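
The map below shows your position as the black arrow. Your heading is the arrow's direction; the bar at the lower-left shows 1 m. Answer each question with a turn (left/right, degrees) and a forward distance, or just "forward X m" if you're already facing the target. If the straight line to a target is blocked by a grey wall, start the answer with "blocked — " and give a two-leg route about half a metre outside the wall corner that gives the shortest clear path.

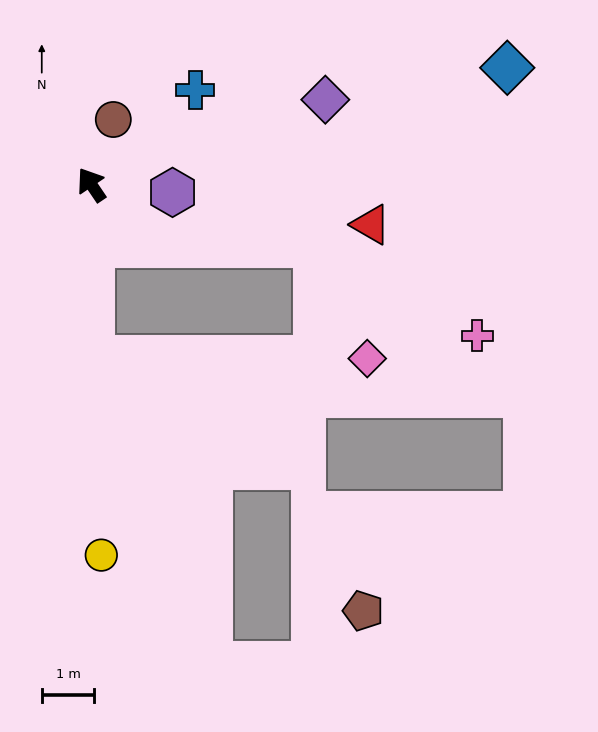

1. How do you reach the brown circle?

turn right 53°, forward 1.3 m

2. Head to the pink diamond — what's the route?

blocked — turn left 146°, forward 3.3 m, then turn left 90°, forward 5.2 m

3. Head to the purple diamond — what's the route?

turn right 104°, forward 4.8 m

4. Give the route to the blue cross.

turn right 82°, forward 2.7 m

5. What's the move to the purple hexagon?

turn right 130°, forward 1.6 m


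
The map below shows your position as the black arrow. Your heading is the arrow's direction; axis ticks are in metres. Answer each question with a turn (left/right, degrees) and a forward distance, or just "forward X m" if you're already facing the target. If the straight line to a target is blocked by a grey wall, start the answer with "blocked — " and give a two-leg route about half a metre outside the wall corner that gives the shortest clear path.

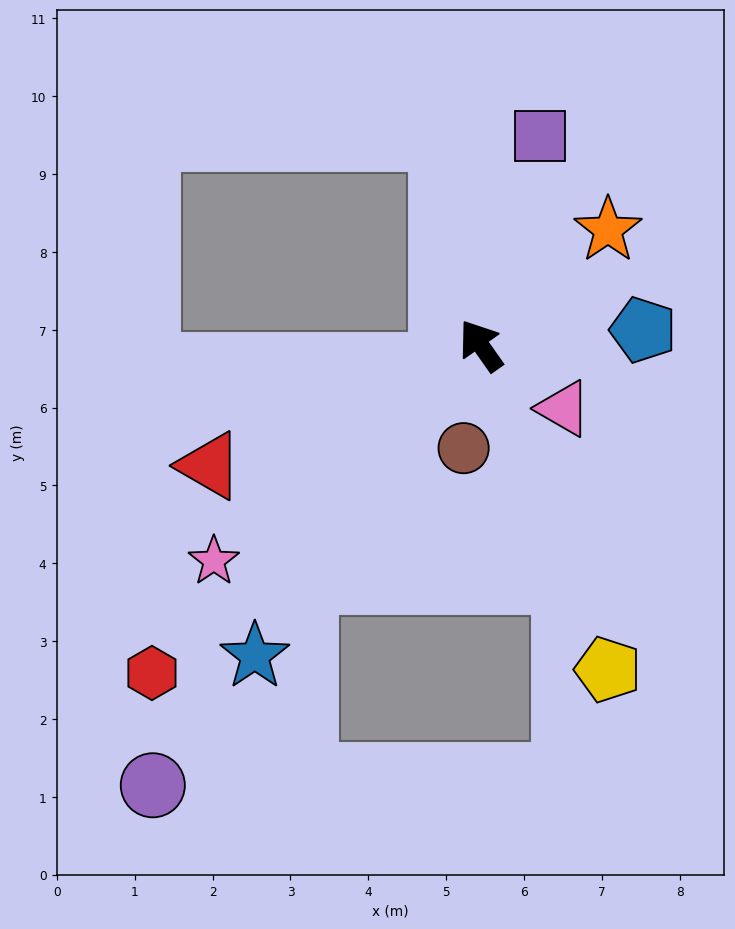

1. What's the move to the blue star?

turn left 109°, forward 4.9 m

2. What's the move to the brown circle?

turn left 135°, forward 1.3 m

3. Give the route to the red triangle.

turn left 79°, forward 3.8 m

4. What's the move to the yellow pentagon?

turn left 166°, forward 4.5 m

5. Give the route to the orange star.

turn right 83°, forward 2.2 m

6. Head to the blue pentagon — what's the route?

turn right 120°, forward 2.1 m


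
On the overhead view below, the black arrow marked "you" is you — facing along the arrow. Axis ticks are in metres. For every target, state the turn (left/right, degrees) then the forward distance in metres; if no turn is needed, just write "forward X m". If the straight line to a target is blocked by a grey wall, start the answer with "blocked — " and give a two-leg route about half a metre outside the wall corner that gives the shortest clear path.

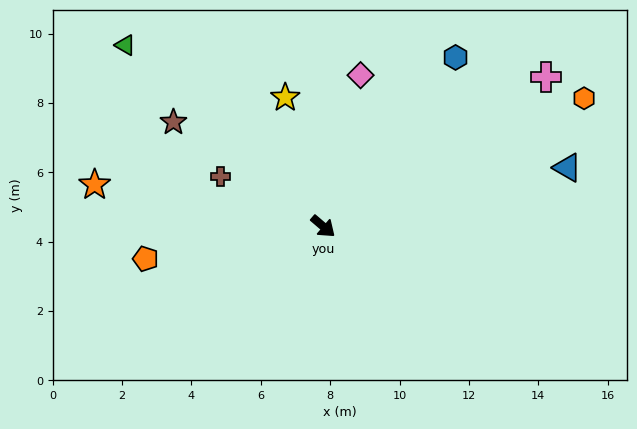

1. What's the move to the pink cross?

turn left 74°, forward 7.7 m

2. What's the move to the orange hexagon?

turn left 67°, forward 8.4 m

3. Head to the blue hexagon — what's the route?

turn left 92°, forward 6.2 m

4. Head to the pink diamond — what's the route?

turn left 117°, forward 4.5 m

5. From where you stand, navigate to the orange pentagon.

turn right 129°, forward 5.2 m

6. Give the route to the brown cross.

turn right 165°, forward 3.3 m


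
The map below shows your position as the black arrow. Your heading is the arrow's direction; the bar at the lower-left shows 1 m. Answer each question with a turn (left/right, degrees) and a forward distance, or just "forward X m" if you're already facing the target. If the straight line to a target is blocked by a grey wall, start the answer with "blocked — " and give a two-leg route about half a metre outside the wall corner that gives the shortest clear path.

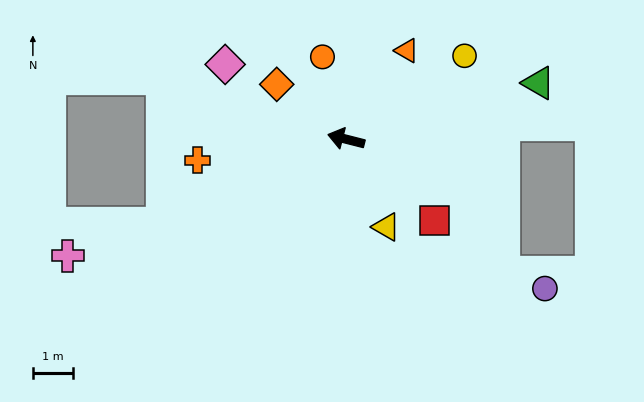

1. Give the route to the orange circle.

turn right 60°, forward 2.2 m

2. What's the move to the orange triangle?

turn right 110°, forward 2.7 m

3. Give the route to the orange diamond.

turn right 24°, forward 2.2 m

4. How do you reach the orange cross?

turn left 22°, forward 3.8 m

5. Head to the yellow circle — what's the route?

turn right 131°, forward 3.6 m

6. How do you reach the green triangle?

turn right 149°, forward 5.0 m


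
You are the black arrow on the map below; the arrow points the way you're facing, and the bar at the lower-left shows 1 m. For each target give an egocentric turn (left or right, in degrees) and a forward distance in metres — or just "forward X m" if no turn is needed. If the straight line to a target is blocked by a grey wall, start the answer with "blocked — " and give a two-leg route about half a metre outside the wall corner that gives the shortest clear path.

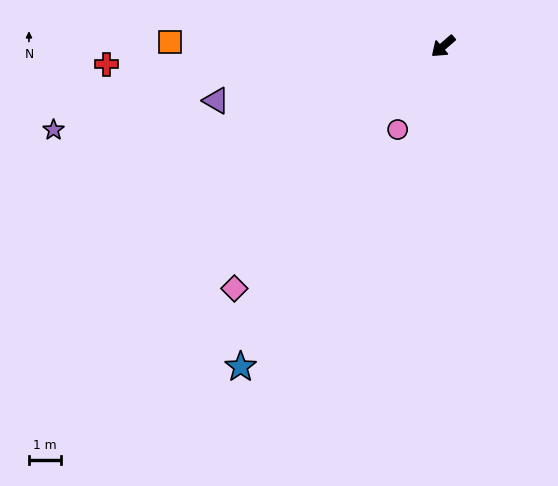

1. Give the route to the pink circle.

turn left 20°, forward 3.0 m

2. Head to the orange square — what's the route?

turn right 42°, forward 8.6 m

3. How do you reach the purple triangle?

turn right 28°, forward 7.3 m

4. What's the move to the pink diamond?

turn left 8°, forward 10.0 m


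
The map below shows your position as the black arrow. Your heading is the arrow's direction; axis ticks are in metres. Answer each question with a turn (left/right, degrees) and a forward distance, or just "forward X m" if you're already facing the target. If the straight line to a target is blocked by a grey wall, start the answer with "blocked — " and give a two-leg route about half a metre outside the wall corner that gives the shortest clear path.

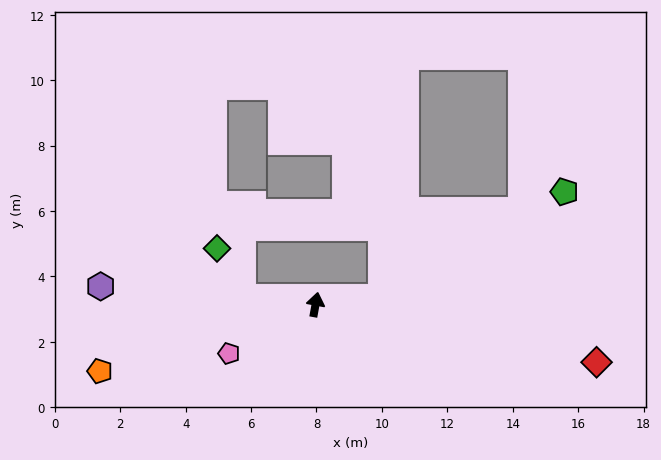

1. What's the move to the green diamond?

blocked — turn left 95°, forward 2.2 m, then turn right 57°, forward 1.7 m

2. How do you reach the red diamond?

turn right 91°, forward 8.8 m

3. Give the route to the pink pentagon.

turn left 130°, forward 3.0 m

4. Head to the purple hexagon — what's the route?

turn left 96°, forward 6.6 m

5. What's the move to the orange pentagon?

turn left 118°, forward 6.9 m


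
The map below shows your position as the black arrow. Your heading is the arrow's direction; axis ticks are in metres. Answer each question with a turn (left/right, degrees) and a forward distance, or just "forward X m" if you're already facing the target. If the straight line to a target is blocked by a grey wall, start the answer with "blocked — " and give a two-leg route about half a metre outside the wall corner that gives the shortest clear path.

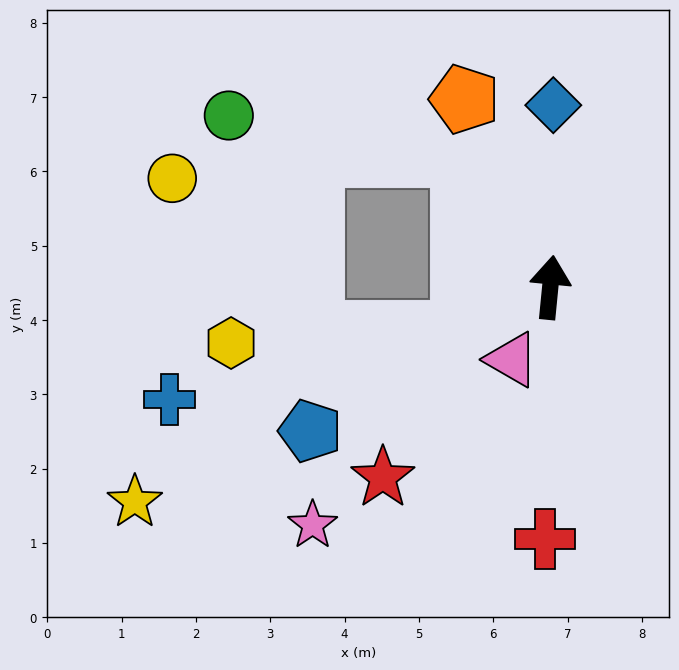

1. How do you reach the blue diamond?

turn left 5°, forward 2.5 m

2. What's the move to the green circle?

blocked — turn left 39°, forward 2.1 m, then turn left 47°, forward 3.2 m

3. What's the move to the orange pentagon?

turn left 30°, forward 2.8 m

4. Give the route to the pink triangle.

turn left 158°, forward 1.1 m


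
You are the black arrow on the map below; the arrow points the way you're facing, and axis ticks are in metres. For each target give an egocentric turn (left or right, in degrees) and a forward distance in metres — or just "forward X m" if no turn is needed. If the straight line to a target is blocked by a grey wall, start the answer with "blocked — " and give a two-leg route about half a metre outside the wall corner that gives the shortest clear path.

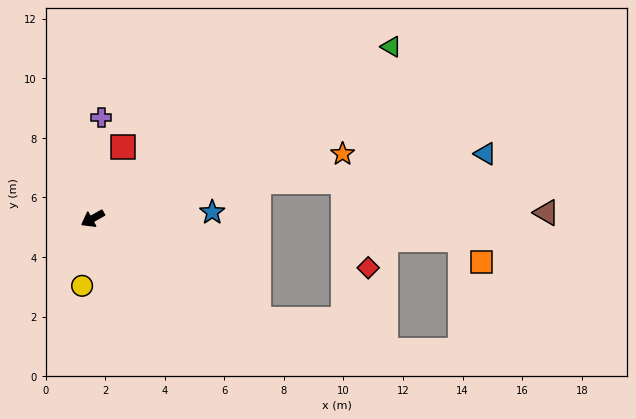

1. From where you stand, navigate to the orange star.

turn left 165°, forward 8.7 m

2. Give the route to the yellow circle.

turn left 52°, forward 2.3 m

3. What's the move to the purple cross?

turn right 124°, forward 3.4 m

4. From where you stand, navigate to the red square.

turn right 142°, forward 2.6 m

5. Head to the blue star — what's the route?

turn left 154°, forward 4.0 m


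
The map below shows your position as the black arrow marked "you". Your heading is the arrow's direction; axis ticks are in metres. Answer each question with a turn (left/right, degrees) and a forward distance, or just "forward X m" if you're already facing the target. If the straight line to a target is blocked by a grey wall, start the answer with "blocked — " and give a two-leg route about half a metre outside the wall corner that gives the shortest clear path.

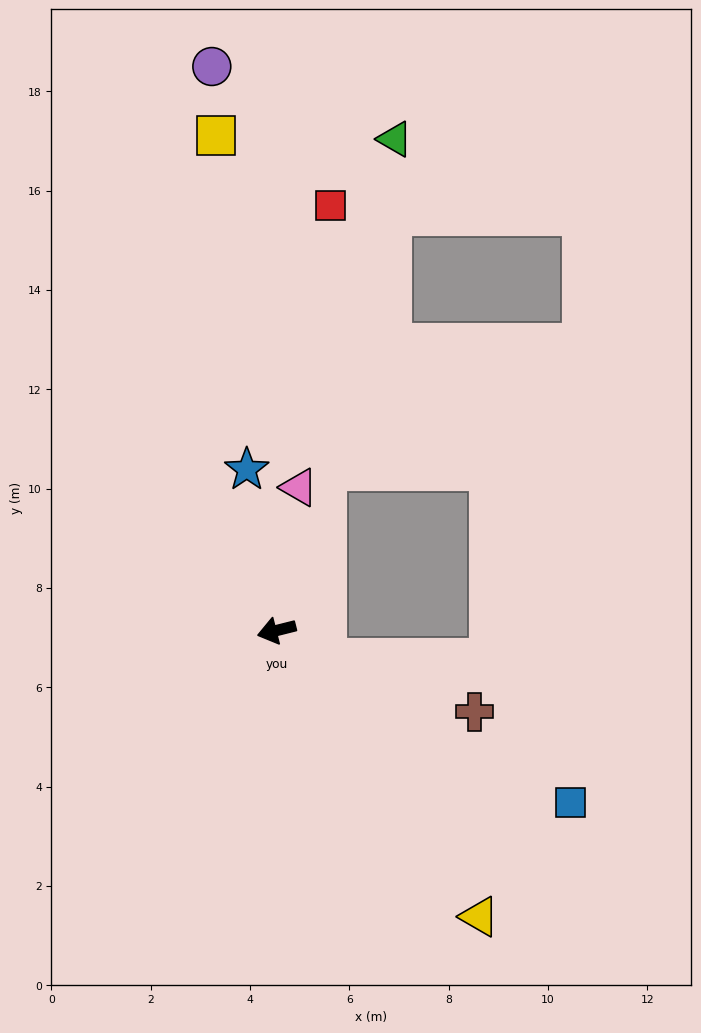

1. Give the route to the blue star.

turn right 94°, forward 3.3 m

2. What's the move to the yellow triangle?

turn left 111°, forward 7.1 m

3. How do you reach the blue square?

turn left 136°, forward 6.9 m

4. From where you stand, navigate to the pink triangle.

turn right 113°, forward 2.9 m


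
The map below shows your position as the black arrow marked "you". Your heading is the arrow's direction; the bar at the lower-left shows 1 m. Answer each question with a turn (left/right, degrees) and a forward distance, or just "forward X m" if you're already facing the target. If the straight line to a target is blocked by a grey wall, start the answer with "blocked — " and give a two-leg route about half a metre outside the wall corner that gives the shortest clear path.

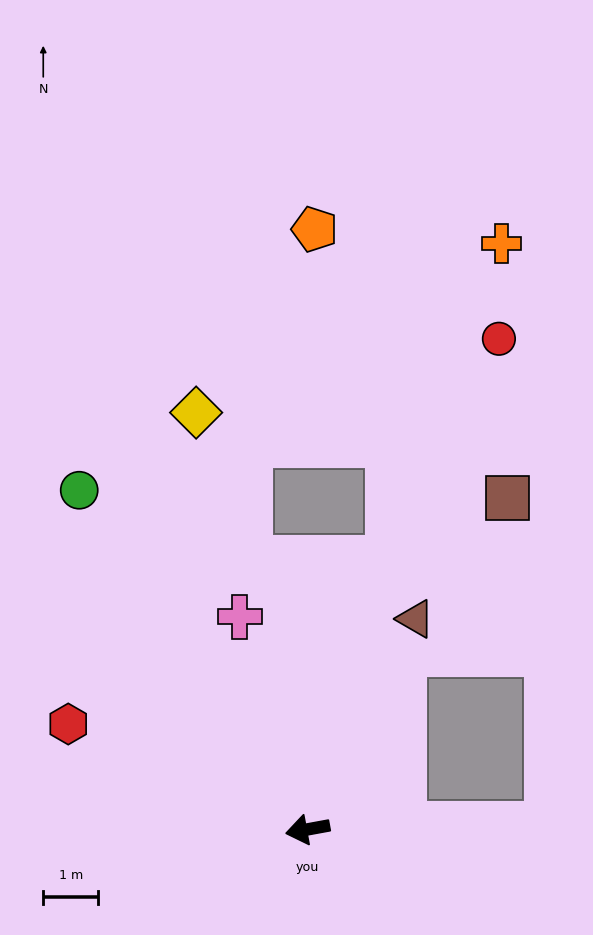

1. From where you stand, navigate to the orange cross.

turn right 119°, forward 11.2 m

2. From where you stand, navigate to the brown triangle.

turn right 128°, forward 4.3 m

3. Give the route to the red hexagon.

turn right 34°, forward 4.7 m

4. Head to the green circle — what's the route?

turn right 66°, forward 7.4 m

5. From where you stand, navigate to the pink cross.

turn right 83°, forward 4.0 m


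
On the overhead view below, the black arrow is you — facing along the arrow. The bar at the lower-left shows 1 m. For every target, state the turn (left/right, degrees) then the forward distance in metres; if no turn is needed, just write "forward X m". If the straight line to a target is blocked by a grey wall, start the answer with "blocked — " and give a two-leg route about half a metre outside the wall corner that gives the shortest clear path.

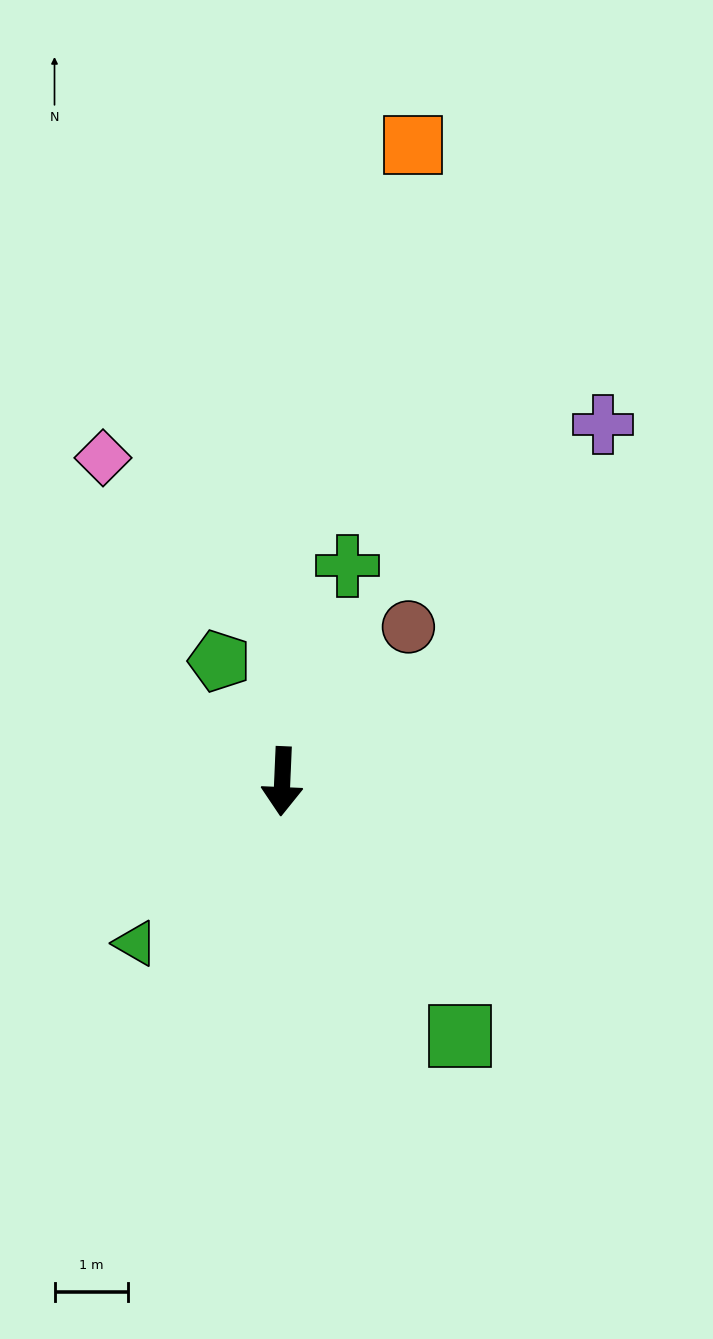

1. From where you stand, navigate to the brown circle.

turn left 143°, forward 2.7 m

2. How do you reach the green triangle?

turn right 40°, forward 3.0 m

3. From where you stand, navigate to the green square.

turn left 37°, forward 4.2 m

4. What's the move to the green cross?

turn left 166°, forward 3.1 m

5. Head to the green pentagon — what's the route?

turn right 150°, forward 1.8 m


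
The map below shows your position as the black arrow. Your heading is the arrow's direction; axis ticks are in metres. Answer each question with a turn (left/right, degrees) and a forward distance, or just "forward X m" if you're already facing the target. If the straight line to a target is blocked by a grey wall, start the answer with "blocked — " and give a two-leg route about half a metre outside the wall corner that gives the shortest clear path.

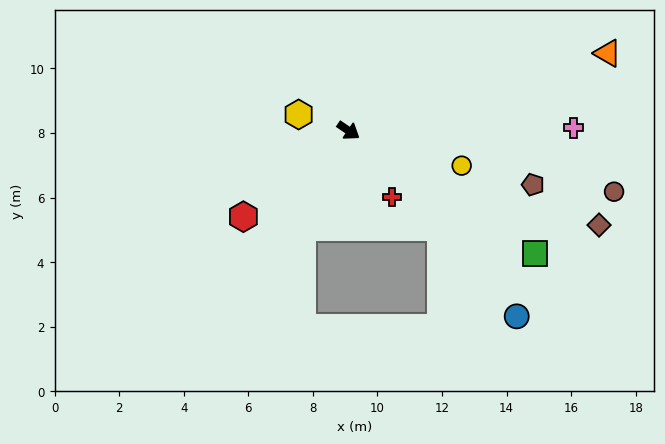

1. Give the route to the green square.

forward 6.9 m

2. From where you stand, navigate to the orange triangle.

turn left 51°, forward 8.4 m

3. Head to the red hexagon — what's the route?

turn right 107°, forward 4.2 m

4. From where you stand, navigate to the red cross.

turn right 22°, forward 2.5 m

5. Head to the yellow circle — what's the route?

turn left 17°, forward 3.7 m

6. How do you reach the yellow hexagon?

turn right 164°, forward 1.6 m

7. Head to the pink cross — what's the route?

turn left 35°, forward 7.0 m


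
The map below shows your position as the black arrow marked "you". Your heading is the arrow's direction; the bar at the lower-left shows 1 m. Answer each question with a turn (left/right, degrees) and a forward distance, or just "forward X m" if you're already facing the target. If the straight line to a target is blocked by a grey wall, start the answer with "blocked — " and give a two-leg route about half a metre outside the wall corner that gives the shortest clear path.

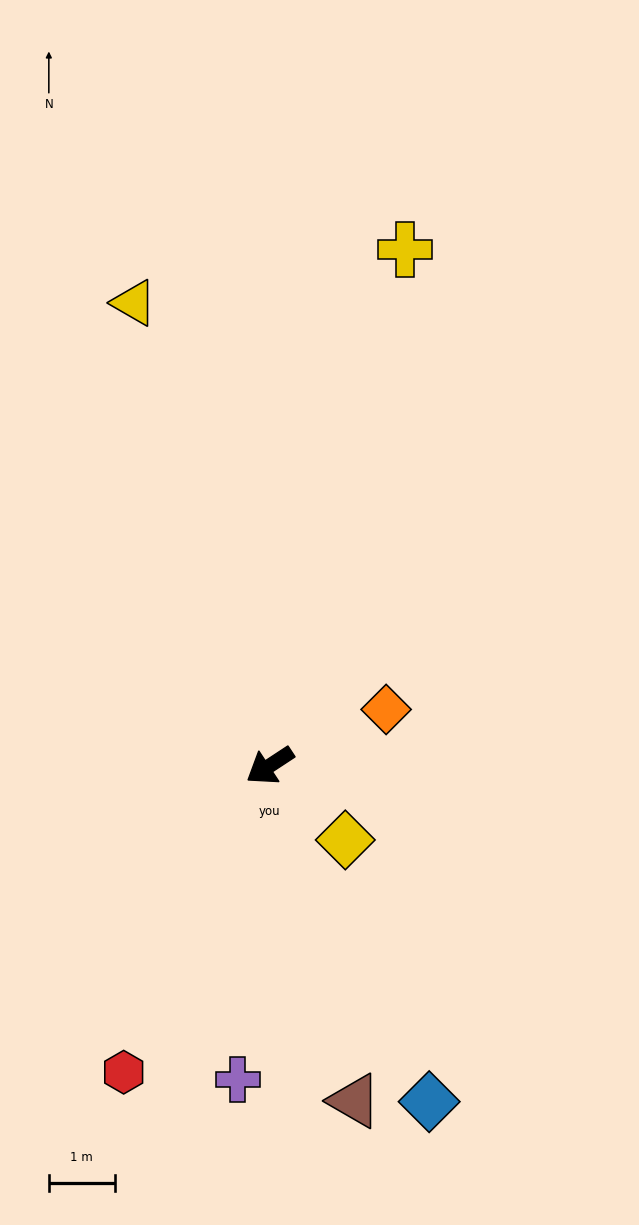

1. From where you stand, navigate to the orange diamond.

turn left 172°, forward 2.0 m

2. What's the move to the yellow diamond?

turn left 102°, forward 1.6 m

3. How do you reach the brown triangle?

turn left 71°, forward 5.3 m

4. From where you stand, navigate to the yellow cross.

turn right 138°, forward 8.1 m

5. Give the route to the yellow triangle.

turn right 107°, forward 7.3 m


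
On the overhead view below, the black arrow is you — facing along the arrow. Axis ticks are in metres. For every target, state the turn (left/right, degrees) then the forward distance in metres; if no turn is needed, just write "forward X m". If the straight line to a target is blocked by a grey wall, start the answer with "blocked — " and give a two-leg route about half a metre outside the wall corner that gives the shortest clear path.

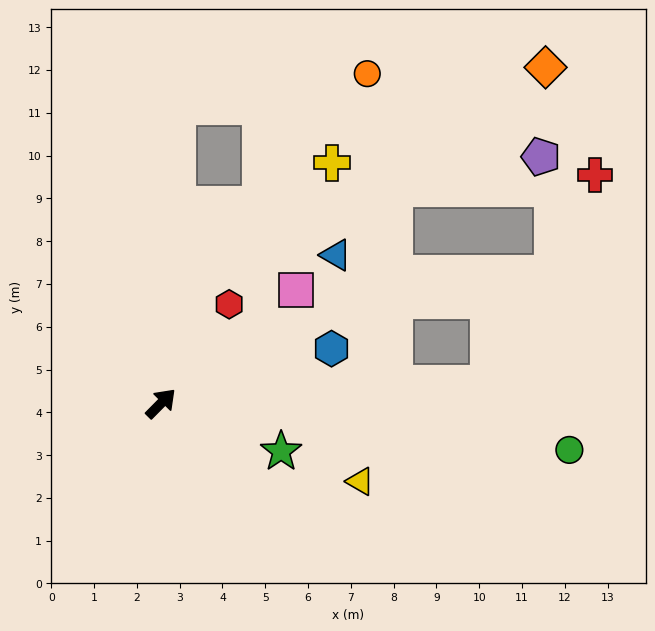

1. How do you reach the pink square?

turn right 5°, forward 4.1 m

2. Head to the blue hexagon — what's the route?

turn right 28°, forward 4.2 m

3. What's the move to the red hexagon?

turn left 10°, forward 2.8 m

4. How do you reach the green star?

turn right 67°, forward 3.0 m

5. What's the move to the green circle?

turn right 52°, forward 9.6 m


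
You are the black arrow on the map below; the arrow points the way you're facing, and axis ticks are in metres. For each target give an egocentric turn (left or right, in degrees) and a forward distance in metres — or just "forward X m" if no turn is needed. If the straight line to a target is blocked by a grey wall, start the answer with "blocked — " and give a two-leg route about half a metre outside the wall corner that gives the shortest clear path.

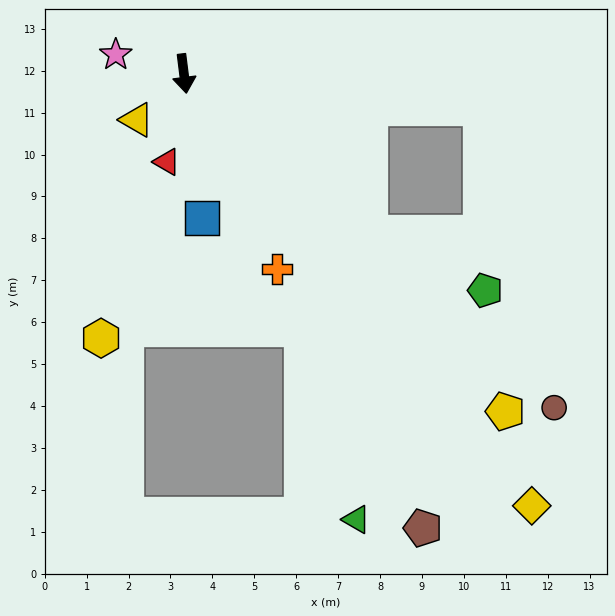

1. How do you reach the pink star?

turn right 113°, forward 1.7 m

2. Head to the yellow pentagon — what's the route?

turn left 36°, forward 11.1 m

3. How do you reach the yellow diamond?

turn left 32°, forward 13.2 m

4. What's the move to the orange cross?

turn left 18°, forward 5.2 m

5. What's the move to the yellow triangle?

turn right 53°, forward 1.6 m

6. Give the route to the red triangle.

turn right 18°, forward 2.1 m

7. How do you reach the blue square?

forward 3.5 m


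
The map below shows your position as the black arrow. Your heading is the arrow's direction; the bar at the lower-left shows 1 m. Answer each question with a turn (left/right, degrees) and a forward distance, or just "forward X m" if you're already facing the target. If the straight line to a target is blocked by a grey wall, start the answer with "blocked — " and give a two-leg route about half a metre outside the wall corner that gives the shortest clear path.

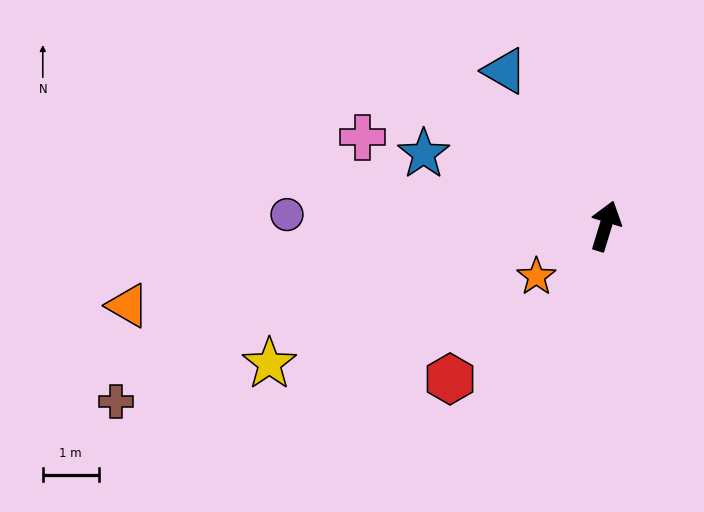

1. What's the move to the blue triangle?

turn left 50°, forward 3.3 m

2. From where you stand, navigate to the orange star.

turn left 143°, forward 1.5 m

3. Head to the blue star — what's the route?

turn left 85°, forward 3.5 m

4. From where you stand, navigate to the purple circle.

turn left 105°, forward 5.7 m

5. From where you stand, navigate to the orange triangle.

turn left 116°, forward 8.7 m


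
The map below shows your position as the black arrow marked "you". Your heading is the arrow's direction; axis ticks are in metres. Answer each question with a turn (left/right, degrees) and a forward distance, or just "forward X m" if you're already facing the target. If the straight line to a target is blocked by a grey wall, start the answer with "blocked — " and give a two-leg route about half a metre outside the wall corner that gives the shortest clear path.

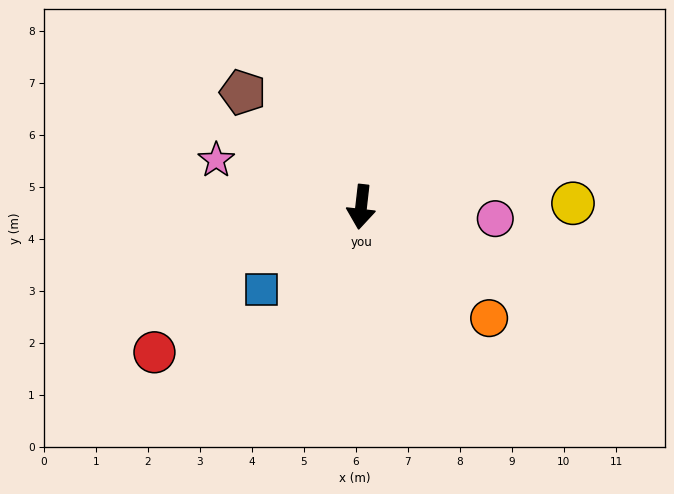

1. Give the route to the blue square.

turn right 44°, forward 2.5 m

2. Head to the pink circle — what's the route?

turn left 91°, forward 2.6 m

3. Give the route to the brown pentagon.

turn right 128°, forward 3.2 m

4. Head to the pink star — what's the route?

turn right 101°, forward 2.9 m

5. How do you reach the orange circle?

turn left 55°, forward 3.3 m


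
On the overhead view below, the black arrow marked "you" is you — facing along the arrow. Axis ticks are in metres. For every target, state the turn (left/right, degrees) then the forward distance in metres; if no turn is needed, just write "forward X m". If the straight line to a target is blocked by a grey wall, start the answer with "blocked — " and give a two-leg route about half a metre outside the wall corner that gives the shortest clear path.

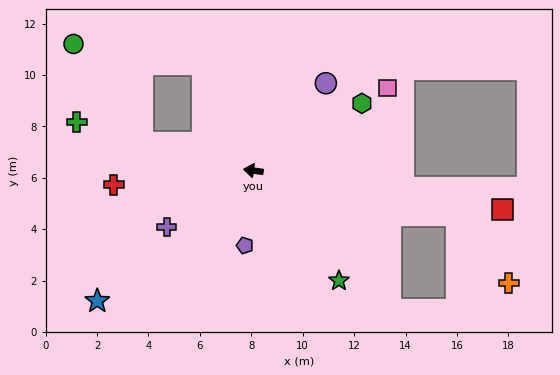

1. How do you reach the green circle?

blocked — turn right 6°, forward 4.4 m, then turn right 41°, forward 4.7 m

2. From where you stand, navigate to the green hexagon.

turn right 140°, forward 5.0 m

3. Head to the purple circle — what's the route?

turn right 122°, forward 4.4 m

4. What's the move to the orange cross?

blocked — turn left 175°, forward 8.1 m, then turn right 39°, forward 3.3 m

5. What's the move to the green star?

turn left 136°, forward 5.4 m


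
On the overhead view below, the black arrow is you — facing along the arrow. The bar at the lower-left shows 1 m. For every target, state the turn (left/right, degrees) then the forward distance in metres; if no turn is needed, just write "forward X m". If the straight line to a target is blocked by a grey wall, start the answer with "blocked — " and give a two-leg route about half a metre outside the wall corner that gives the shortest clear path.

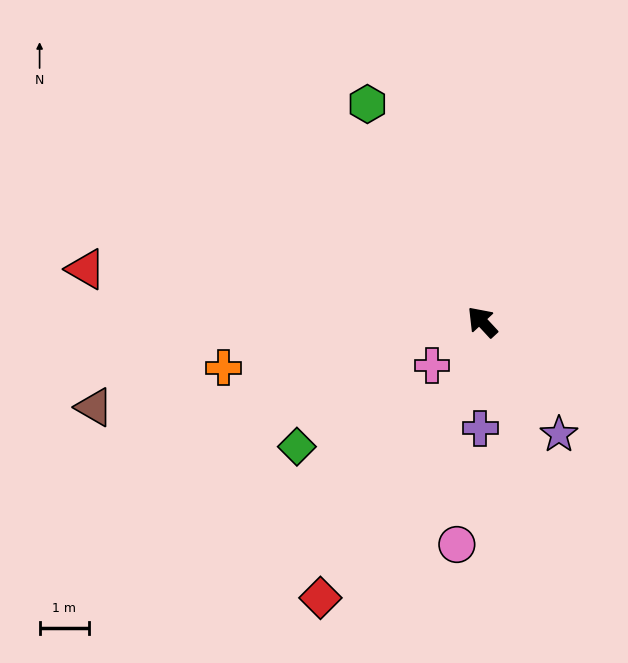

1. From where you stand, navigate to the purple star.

turn left 171°, forward 2.8 m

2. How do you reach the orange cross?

turn left 57°, forward 5.3 m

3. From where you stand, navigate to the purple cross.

turn left 136°, forward 2.2 m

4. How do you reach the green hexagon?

turn right 15°, forward 5.0 m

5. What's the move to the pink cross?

turn left 88°, forward 1.3 m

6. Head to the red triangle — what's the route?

turn left 40°, forward 8.1 m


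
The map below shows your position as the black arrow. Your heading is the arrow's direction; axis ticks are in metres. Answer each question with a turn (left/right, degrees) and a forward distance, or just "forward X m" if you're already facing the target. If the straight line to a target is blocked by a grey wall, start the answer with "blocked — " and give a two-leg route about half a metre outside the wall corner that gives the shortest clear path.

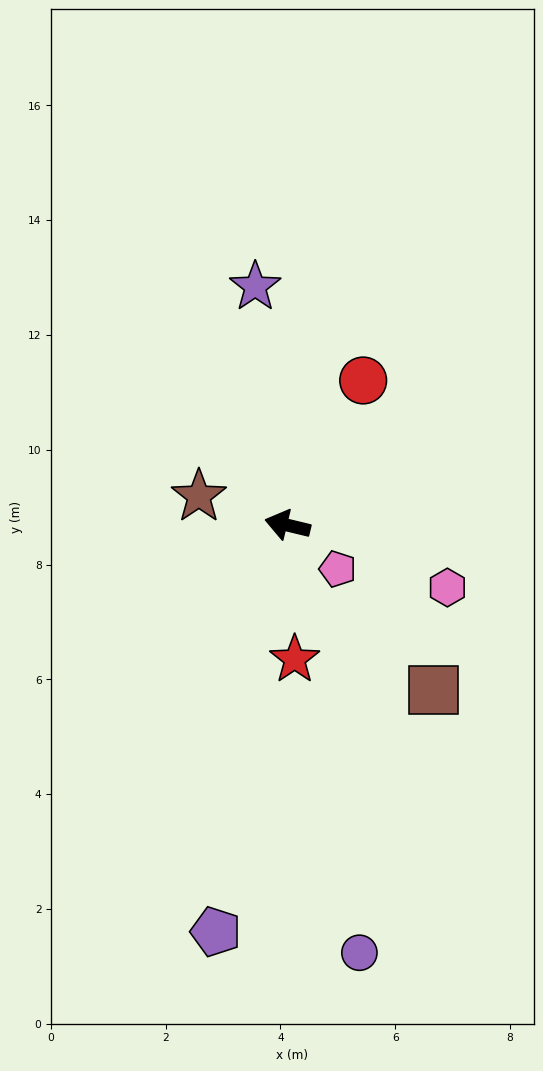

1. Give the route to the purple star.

turn right 69°, forward 4.2 m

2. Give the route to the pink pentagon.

turn left 152°, forward 1.2 m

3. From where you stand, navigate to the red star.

turn left 107°, forward 2.3 m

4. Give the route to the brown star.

turn right 5°, forward 1.6 m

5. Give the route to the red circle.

turn right 104°, forward 2.8 m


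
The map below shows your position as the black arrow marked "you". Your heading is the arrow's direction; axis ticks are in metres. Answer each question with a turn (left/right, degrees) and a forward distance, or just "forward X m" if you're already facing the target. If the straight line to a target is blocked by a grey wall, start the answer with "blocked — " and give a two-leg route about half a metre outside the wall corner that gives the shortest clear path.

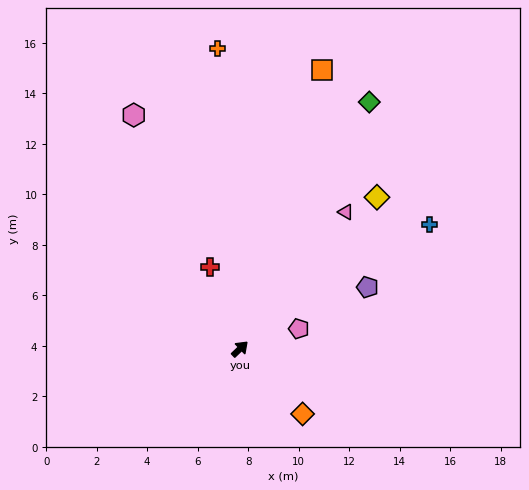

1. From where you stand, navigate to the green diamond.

turn left 19°, forward 11.0 m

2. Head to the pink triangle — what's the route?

turn left 9°, forward 6.9 m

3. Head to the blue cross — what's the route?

turn right 10°, forward 9.0 m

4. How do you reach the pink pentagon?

turn right 25°, forward 2.5 m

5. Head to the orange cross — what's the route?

turn left 51°, forward 11.9 m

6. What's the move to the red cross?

turn left 66°, forward 3.4 m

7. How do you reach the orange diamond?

turn right 90°, forward 3.6 m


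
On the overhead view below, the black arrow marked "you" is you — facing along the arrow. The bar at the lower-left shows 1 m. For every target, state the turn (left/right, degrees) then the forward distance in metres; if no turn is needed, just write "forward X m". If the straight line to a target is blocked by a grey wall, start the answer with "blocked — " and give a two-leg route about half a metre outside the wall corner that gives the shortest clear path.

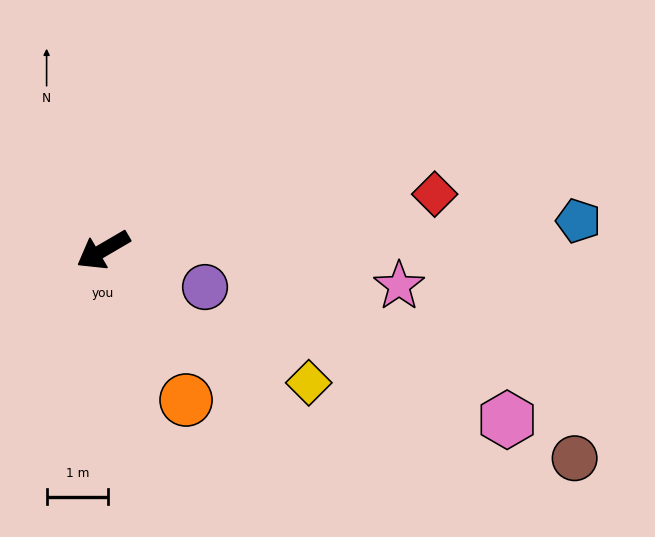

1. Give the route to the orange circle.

turn left 89°, forward 2.8 m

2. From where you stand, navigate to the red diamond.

turn left 159°, forward 5.5 m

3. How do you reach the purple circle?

turn left 130°, forward 1.8 m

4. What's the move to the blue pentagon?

turn left 153°, forward 7.7 m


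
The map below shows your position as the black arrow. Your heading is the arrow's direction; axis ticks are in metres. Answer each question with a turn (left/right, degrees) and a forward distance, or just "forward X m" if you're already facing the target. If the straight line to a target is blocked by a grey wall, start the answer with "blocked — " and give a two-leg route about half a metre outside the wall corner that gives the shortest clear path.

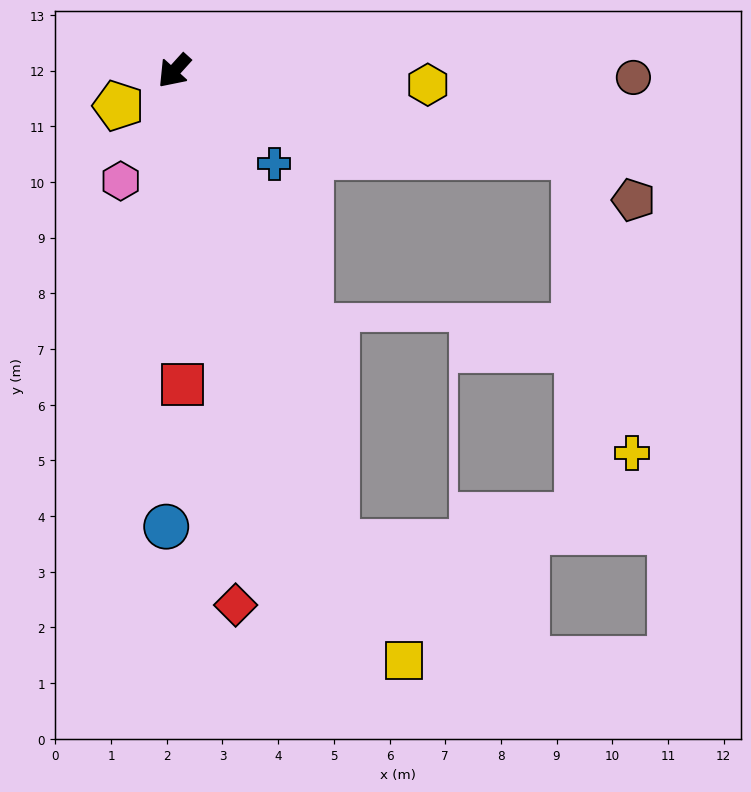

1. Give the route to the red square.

turn left 44°, forward 5.6 m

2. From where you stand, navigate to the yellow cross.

blocked — turn left 120°, forward 7.4 m, then turn right 67°, forward 5.4 m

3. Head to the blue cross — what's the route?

turn left 89°, forward 2.5 m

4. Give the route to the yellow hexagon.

turn left 129°, forward 4.6 m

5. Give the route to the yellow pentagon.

turn right 16°, forward 1.2 m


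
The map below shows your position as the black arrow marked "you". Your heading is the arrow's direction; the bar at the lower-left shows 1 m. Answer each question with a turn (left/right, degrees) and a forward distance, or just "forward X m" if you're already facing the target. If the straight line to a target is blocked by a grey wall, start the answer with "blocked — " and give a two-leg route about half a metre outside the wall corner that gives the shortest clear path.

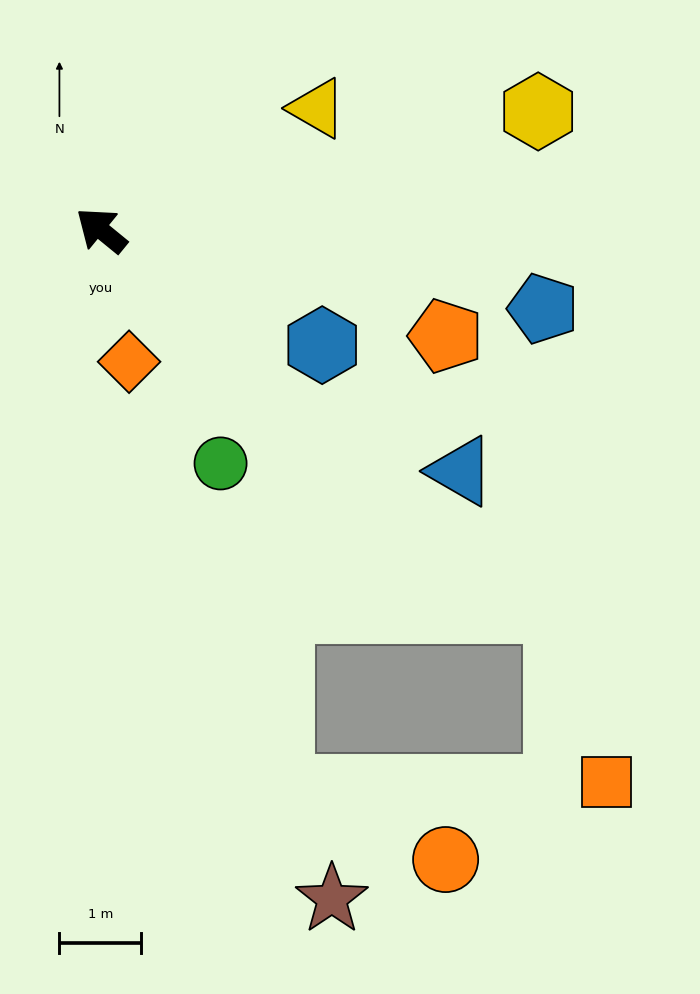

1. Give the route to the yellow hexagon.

turn right 126°, forward 5.6 m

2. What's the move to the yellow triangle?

turn right 111°, forward 3.0 m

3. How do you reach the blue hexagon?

turn right 168°, forward 3.1 m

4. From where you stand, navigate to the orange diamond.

turn left 141°, forward 1.7 m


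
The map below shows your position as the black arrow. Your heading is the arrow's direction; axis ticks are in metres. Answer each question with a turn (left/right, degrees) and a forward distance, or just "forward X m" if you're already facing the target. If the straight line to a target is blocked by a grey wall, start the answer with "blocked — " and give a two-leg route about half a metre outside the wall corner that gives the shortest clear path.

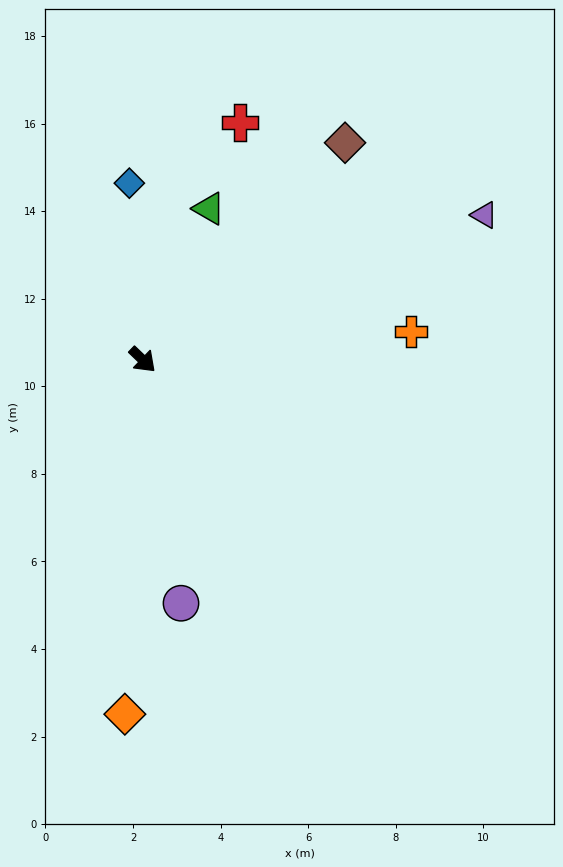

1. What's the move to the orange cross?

turn left 50°, forward 6.2 m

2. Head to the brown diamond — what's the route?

turn left 91°, forward 6.8 m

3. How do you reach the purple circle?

turn right 37°, forward 5.6 m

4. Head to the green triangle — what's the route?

turn left 110°, forward 3.8 m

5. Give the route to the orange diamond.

turn right 49°, forward 8.1 m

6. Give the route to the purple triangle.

turn left 67°, forward 8.5 m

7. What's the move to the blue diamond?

turn left 138°, forward 4.0 m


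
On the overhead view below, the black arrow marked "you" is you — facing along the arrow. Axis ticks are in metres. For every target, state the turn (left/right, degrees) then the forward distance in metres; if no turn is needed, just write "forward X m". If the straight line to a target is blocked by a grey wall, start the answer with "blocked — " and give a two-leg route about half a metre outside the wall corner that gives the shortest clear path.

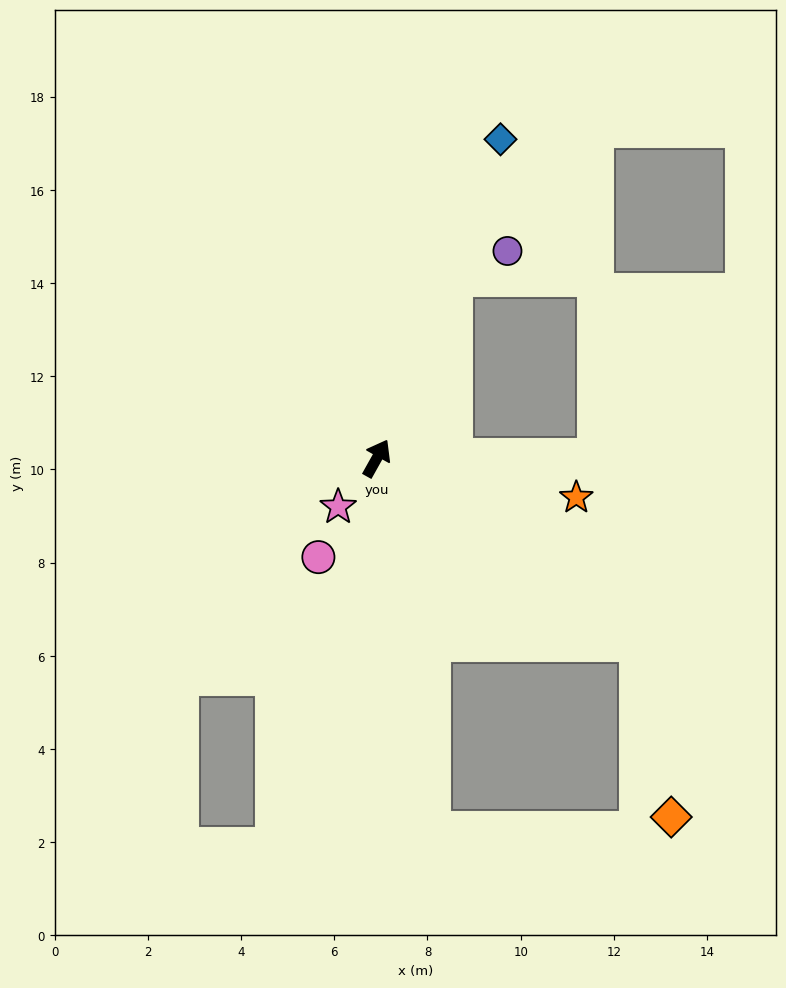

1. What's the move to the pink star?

turn left 171°, forward 1.3 m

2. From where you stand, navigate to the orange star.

turn right 72°, forward 4.4 m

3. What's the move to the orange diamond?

blocked — turn right 96°, forward 6.9 m, then turn right 44°, forward 3.8 m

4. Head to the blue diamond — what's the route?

turn left 8°, forward 7.3 m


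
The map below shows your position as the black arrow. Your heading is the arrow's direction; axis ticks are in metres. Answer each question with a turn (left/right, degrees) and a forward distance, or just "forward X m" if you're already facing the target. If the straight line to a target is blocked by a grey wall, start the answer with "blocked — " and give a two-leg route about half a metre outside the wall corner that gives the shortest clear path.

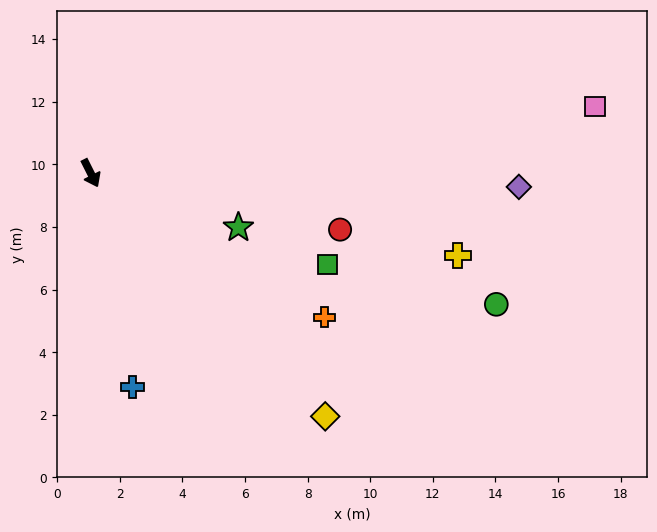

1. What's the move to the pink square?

turn left 71°, forward 16.2 m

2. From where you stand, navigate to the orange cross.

turn left 32°, forward 8.8 m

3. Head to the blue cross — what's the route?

turn right 16°, forward 7.0 m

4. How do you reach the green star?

turn left 43°, forward 5.0 m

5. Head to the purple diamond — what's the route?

turn left 62°, forward 13.7 m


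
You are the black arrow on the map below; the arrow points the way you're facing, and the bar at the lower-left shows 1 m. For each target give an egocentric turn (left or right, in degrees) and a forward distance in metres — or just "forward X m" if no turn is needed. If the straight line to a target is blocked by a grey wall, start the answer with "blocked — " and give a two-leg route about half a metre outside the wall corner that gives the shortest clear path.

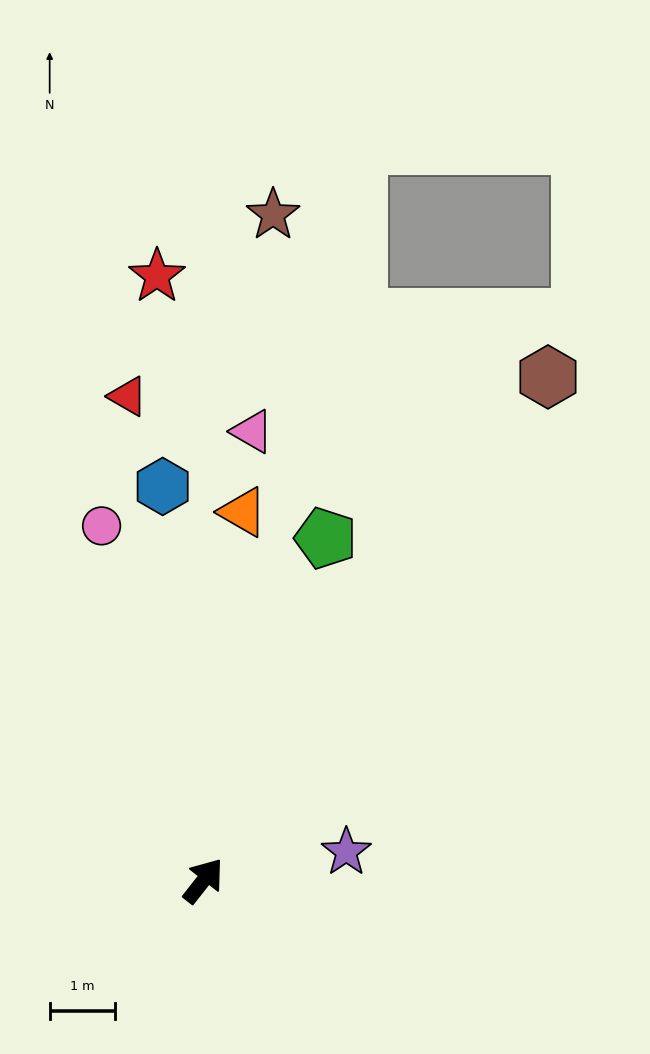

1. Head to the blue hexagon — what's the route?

turn left 44°, forward 6.0 m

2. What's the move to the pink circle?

turn left 54°, forward 5.6 m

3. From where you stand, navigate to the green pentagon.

turn left 19°, forward 5.5 m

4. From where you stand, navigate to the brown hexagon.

turn left 4°, forward 9.3 m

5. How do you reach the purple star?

turn right 40°, forward 2.2 m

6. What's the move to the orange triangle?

turn left 32°, forward 5.6 m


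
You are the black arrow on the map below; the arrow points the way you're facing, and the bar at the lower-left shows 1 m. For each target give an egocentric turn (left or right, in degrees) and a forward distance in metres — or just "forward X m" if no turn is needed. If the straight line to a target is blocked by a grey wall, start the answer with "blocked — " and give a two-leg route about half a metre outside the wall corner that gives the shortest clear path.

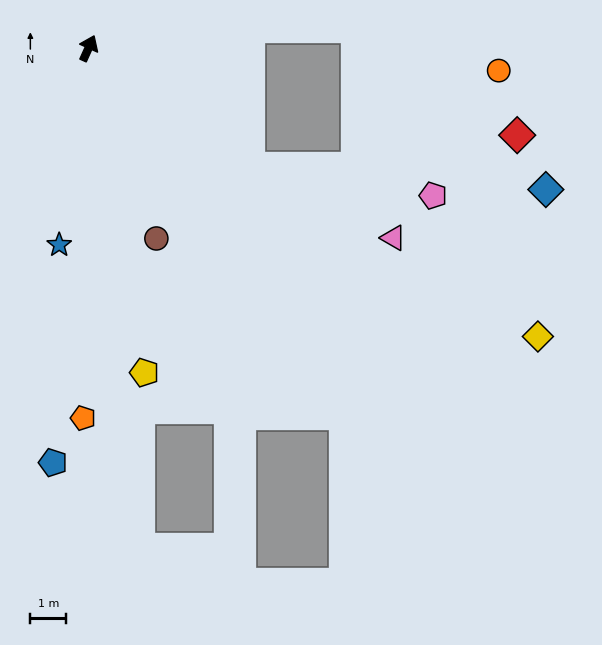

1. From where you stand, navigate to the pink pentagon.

blocked — turn right 102°, forward 5.6 m, then turn left 27°, forward 5.2 m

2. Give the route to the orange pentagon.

turn right 157°, forward 10.3 m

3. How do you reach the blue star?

turn right 164°, forward 5.6 m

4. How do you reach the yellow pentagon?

turn right 146°, forward 9.2 m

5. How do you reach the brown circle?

turn right 136°, forward 5.6 m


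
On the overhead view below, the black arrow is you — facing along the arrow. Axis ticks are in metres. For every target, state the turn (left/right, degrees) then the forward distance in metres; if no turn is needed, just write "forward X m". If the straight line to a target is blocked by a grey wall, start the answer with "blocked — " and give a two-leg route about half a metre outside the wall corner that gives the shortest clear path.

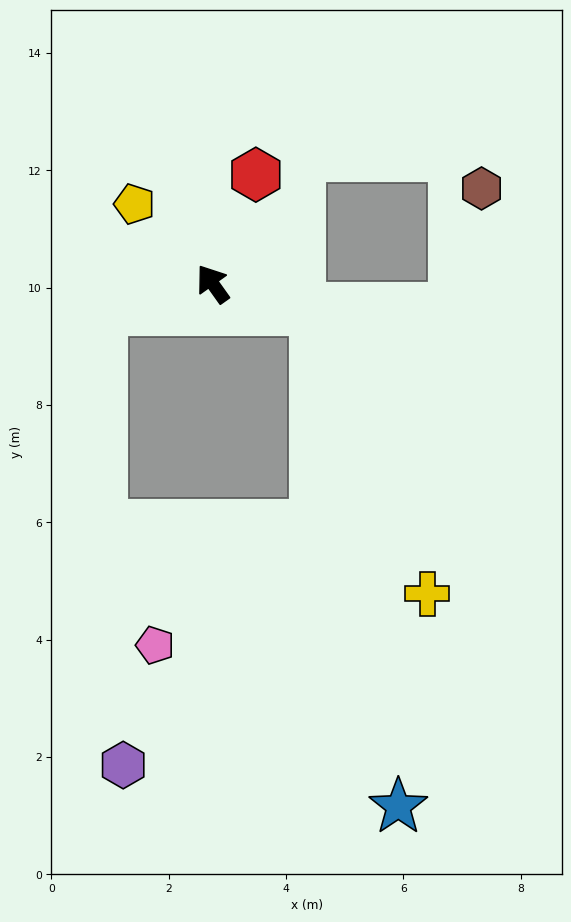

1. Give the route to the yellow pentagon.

turn left 9°, forward 1.9 m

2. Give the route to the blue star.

blocked — turn right 140°, forward 1.8 m, then turn right 66°, forward 8.6 m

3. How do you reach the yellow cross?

blocked — turn right 140°, forward 1.8 m, then turn right 54°, forward 5.2 m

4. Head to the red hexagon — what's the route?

turn right 57°, forward 2.0 m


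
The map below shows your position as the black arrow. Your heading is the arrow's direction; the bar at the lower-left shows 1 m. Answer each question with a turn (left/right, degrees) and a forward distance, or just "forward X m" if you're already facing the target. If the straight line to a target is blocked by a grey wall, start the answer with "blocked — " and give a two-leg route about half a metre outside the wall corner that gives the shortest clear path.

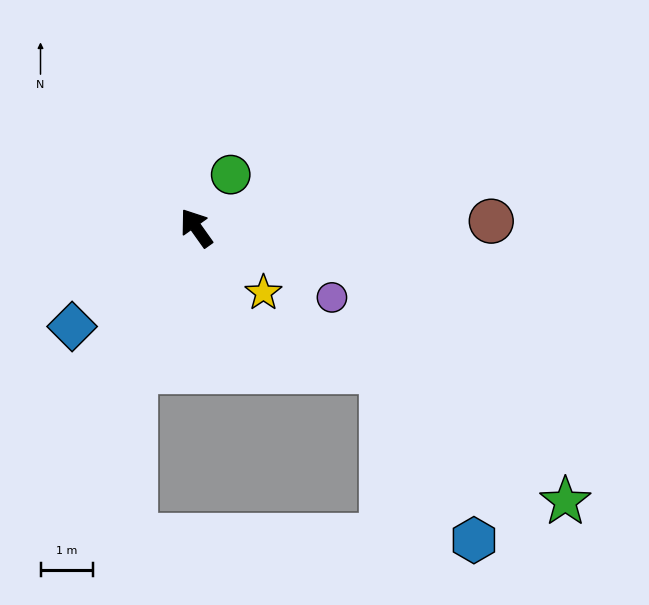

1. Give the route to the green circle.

turn right 68°, forward 1.2 m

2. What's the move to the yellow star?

turn right 169°, forward 1.8 m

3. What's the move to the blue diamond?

turn left 93°, forward 3.0 m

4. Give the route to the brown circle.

turn right 124°, forward 5.6 m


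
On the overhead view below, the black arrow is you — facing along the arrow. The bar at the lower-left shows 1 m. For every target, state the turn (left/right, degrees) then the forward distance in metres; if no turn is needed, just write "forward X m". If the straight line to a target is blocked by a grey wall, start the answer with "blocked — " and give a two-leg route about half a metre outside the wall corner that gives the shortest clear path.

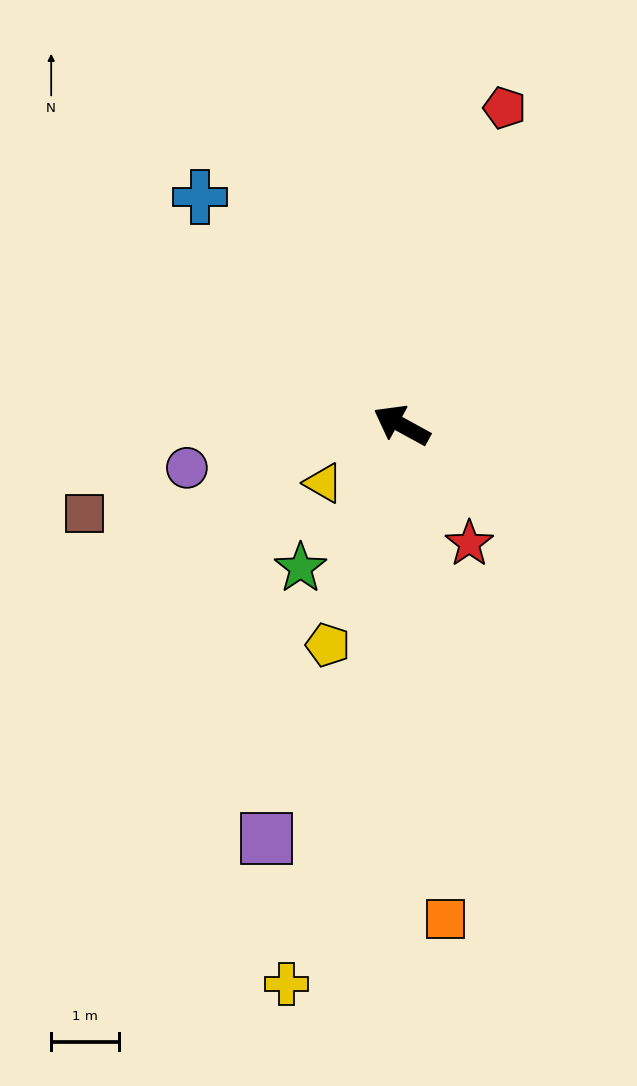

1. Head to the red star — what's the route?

turn left 148°, forward 2.0 m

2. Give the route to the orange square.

turn left 124°, forward 7.3 m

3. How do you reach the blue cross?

turn right 20°, forward 4.5 m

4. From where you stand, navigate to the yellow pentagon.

turn left 100°, forward 3.4 m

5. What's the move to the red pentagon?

turn right 79°, forward 4.9 m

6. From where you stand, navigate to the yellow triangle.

turn left 65°, forward 1.4 m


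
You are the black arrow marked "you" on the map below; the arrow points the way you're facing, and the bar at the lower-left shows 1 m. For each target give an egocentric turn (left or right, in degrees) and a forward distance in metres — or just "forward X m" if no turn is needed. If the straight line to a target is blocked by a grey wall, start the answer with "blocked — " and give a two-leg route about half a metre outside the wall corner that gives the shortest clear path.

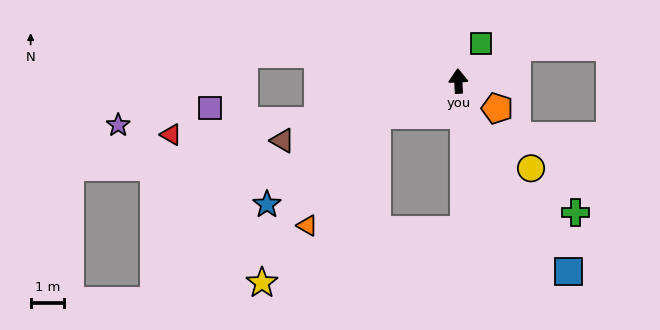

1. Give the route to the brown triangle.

turn left 106°, forward 5.5 m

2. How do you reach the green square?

turn right 34°, forward 1.3 m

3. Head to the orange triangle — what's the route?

blocked — turn left 110°, forward 2.6 m, then turn left 35°, forward 3.9 m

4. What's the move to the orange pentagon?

turn right 128°, forward 1.4 m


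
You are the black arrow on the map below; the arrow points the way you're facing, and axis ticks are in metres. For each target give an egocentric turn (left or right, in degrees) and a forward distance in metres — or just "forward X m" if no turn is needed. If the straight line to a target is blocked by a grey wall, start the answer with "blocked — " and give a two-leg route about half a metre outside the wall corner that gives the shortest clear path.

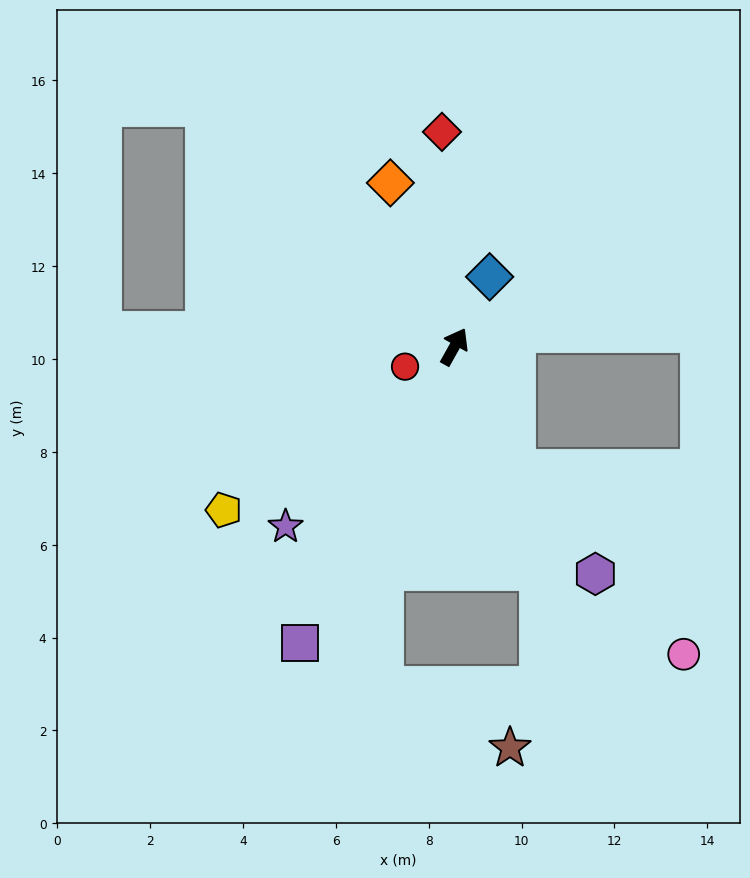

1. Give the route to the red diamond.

turn left 33°, forward 4.6 m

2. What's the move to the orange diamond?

turn left 51°, forward 3.8 m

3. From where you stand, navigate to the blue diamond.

turn left 3°, forward 1.7 m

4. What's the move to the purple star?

turn left 166°, forward 5.3 m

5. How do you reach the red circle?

turn left 141°, forward 1.1 m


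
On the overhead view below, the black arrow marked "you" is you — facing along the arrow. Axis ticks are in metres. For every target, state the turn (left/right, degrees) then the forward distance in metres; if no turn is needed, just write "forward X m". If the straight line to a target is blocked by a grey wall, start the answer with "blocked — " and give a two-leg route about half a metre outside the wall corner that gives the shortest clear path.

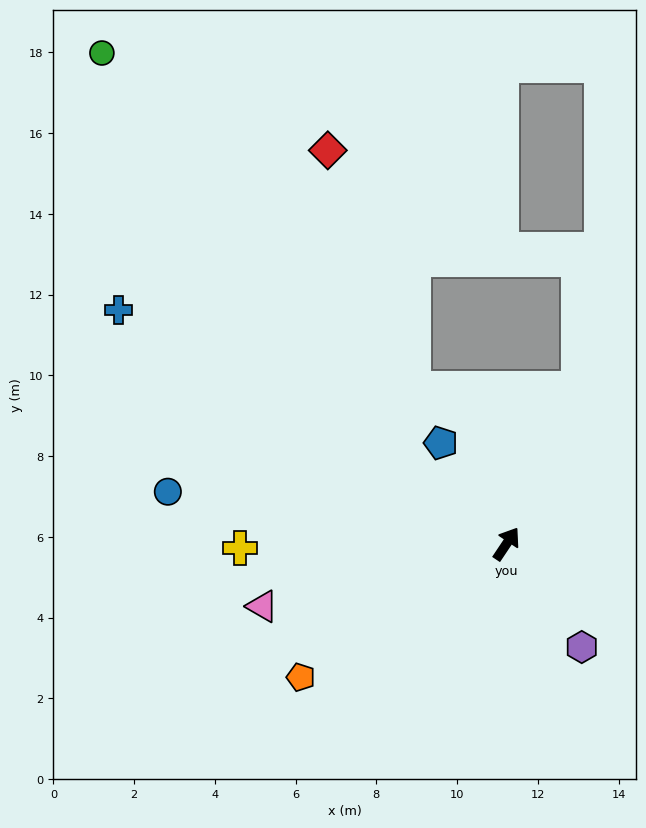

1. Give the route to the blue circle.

turn left 115°, forward 8.5 m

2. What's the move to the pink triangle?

turn left 138°, forward 6.2 m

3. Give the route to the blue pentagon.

turn left 67°, forward 3.0 m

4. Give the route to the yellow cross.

turn left 125°, forward 6.6 m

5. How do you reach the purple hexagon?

turn right 110°, forward 3.2 m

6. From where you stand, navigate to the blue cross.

turn left 93°, forward 11.2 m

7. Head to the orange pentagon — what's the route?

turn left 157°, forward 6.1 m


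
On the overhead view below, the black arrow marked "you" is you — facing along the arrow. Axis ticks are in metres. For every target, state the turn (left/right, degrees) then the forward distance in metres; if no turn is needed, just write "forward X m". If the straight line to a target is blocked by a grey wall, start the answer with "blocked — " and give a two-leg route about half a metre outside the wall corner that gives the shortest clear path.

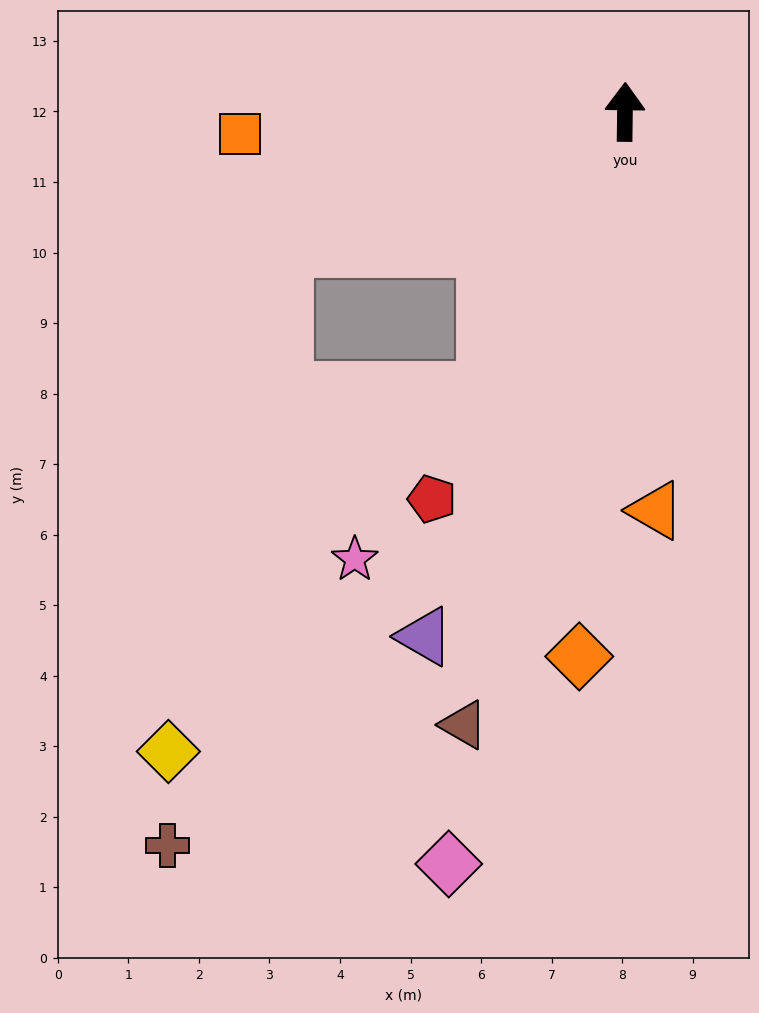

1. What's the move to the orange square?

turn left 94°, forward 5.5 m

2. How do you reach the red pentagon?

turn left 154°, forward 6.1 m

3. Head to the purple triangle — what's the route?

turn left 160°, forward 8.0 m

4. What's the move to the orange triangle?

turn right 175°, forward 5.7 m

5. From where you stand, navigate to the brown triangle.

turn left 166°, forward 9.0 m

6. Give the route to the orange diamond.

turn left 176°, forward 7.7 m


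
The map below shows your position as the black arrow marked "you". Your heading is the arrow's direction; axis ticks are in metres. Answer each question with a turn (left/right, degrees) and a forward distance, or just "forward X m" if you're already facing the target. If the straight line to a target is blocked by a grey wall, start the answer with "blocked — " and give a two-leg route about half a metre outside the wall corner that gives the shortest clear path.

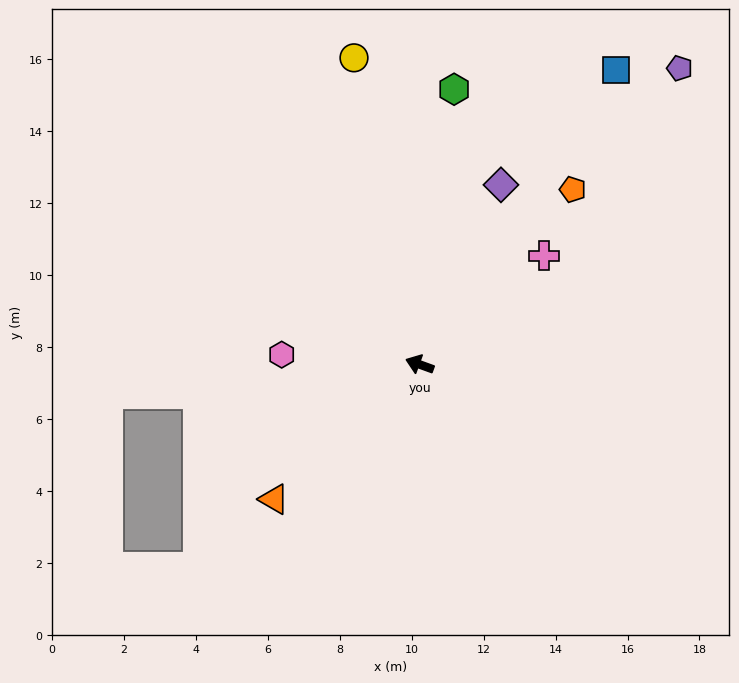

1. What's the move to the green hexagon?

turn right 77°, forward 7.7 m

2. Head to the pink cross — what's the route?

turn right 119°, forward 4.6 m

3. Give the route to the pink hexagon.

turn left 16°, forward 3.8 m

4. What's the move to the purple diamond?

turn right 94°, forward 5.5 m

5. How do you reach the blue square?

turn right 104°, forward 9.8 m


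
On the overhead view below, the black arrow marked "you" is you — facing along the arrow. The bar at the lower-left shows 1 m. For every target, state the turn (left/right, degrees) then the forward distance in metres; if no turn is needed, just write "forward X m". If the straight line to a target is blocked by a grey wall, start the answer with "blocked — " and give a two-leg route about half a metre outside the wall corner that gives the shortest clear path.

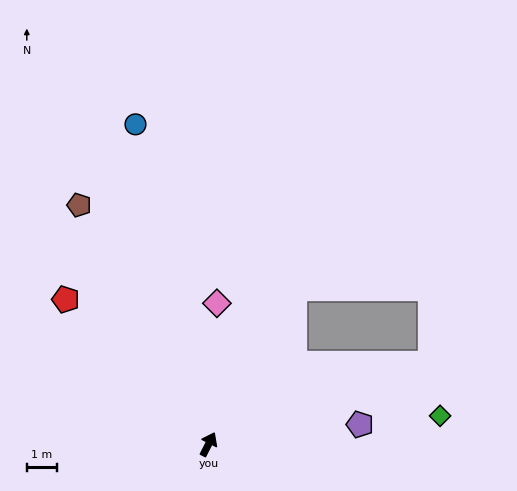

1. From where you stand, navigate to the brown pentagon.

turn left 55°, forward 9.1 m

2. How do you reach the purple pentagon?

turn right 56°, forward 5.1 m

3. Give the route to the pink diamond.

turn left 24°, forward 4.7 m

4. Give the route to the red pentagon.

turn left 72°, forward 6.8 m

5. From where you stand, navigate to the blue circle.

turn left 40°, forward 11.0 m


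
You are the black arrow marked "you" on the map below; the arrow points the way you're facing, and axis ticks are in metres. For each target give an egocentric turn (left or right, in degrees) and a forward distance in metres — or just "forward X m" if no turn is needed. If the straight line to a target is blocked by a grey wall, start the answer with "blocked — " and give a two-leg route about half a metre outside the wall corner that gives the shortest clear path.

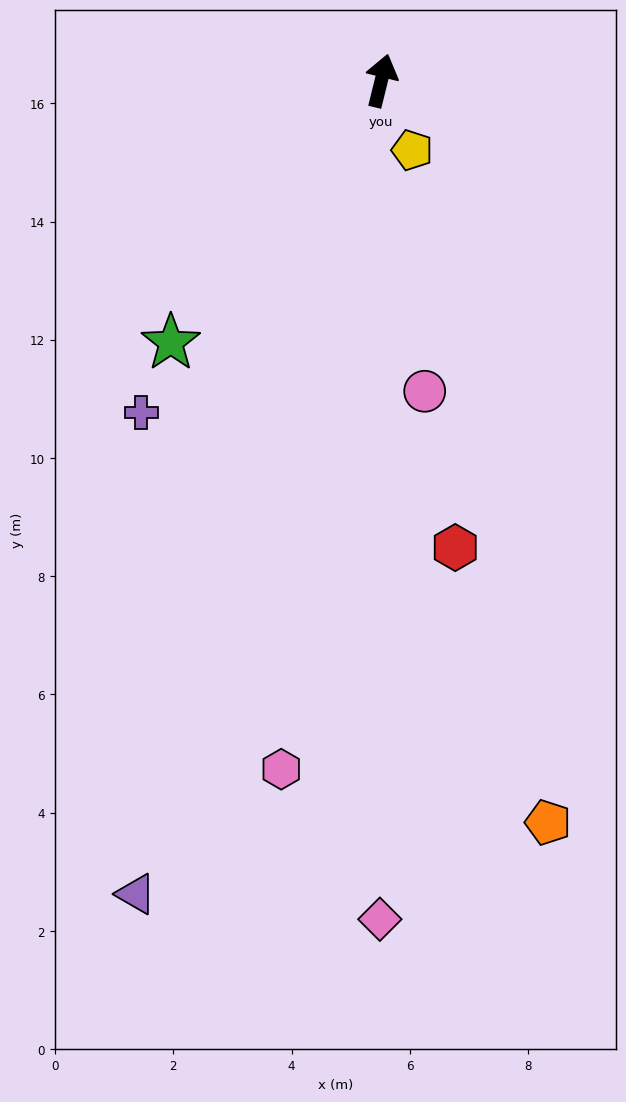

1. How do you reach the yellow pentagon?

turn right 142°, forward 1.3 m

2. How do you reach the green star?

turn left 155°, forward 5.7 m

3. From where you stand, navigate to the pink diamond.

turn right 166°, forward 14.2 m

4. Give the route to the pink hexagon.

turn right 174°, forward 11.8 m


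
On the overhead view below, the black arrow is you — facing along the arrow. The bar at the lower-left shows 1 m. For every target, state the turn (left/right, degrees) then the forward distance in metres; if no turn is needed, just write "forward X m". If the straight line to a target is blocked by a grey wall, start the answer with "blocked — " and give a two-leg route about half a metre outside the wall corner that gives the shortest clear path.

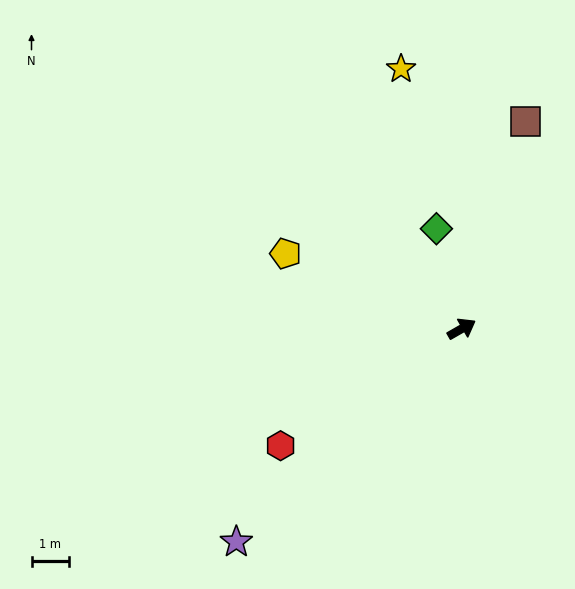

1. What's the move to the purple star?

turn right 166°, forward 8.4 m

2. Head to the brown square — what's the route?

turn left 43°, forward 5.8 m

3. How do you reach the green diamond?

turn left 74°, forward 2.8 m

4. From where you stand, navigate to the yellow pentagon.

turn left 127°, forward 5.2 m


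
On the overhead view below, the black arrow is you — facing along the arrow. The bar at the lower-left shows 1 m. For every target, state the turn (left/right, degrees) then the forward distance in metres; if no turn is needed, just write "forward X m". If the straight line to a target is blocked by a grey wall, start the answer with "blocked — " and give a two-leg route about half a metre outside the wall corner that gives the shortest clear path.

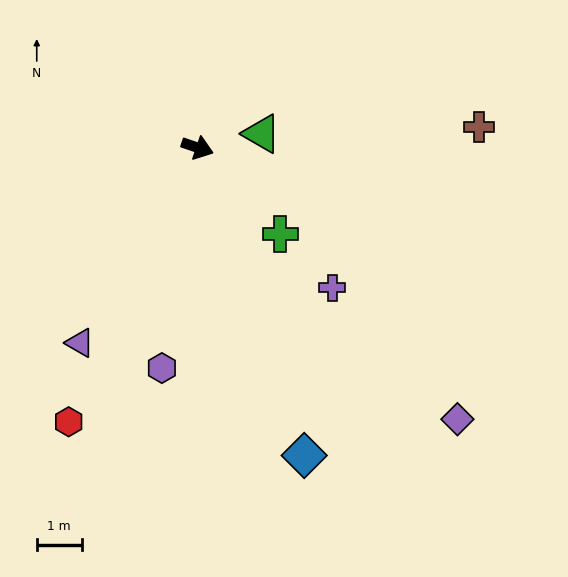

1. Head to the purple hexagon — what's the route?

turn right 80°, forward 5.0 m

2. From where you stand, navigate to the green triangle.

turn left 31°, forward 1.5 m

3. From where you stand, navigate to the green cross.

turn right 27°, forward 2.7 m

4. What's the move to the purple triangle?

turn right 102°, forward 5.1 m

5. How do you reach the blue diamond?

turn right 52°, forward 7.3 m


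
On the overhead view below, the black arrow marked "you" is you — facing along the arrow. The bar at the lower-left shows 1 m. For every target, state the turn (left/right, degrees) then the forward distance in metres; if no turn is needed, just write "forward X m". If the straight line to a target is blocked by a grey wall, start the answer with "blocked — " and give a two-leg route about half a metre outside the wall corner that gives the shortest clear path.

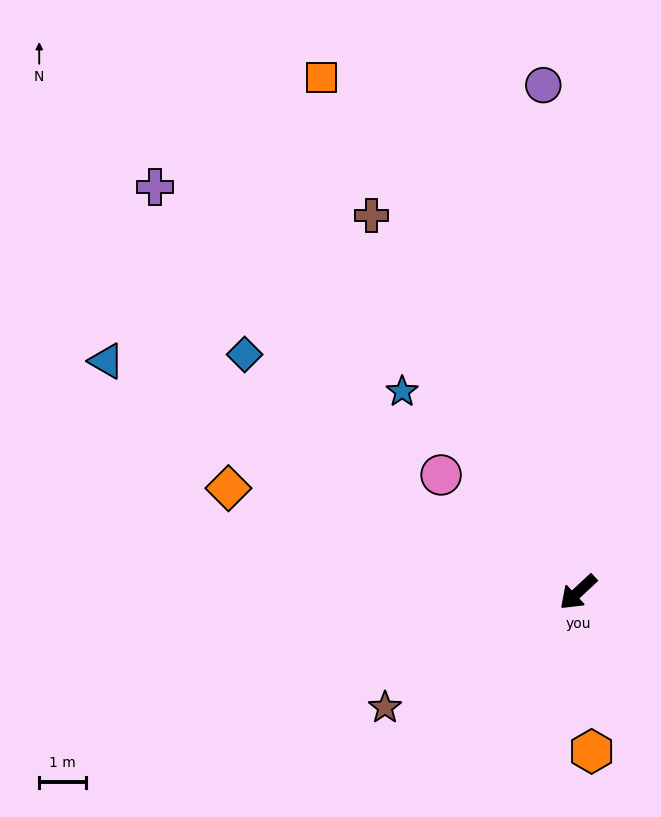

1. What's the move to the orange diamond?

turn right 60°, forward 7.8 m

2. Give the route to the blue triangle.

turn right 69°, forward 11.2 m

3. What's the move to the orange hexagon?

turn left 52°, forward 3.4 m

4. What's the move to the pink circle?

turn right 84°, forward 3.8 m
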